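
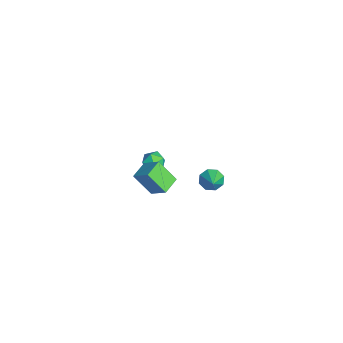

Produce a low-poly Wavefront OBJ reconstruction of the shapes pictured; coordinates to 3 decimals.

v -0.556 1.362 -2.078
v -0.266 0.985 -2.606
v 0.476 1.238 -1.422
v -0.171 1.518 -2.654
v -0.302 1.959 -2.365
v -0.582 2.051 -1.908
v -0.847 1.738 -1.551
v -0.941 1.205 -1.503
v -0.81 0.764 -1.791
v -0.531 0.673 -2.248
v 2.651 -2.755 3.272
v 3.357 -2.132 3.982
v 3.093 -1.926 2.103
v 3.8 -1.302 2.814
v 3.44 -3.438 3.086
v 4.147 -2.814 3.797
v 3.883 -2.608 1.918
v 4.589 -1.985 2.628
v -3.379 -0.773 -2.521
v -2.958 -1.363 -2.65
v -4.202 -1.197 -3.27
v -3.781 -1.787 -3.399
v -4.097 -1.698 -2.74
v -3.588 -1.436 -2.278
v -3.572 -1.124 -3.642
v -3.063 -0.862 -3.18
v -3.077 -1.579 -3.344
v -3.401 -1.934 -2.786
v -3.759 -0.626 -3.134
v -4.083 -0.981 -2.576
f 2 1 4
f 2 4 3
f 4 1 5
f 4 5 3
f 5 1 6
f 5 6 3
f 6 1 7
f 6 7 3
f 7 1 8
f 7 8 3
f 8 1 9
f 8 9 3
f 9 1 10
f 9 10 3
f 10 1 2
f 10 2 3
f 12 14 11
f 15 12 11
f 11 14 13
f 13 15 11
f 12 18 14
f 16 12 15
f 16 18 12
f 14 18 13
f 17 15 13
f 13 18 17
f 17 16 15
f 18 16 17
f 19 30 24
f 19 24 20
f 19 20 26
f 19 26 29
f 19 29 30
f 20 24 28
f 24 30 23
f 30 29 21
f 29 26 25
f 26 20 27
f 22 28 23
f 22 23 21
f 22 21 25
f 22 25 27
f 22 27 28
f 23 28 24
f 21 23 30
f 25 21 29
f 27 25 26
f 28 27 20



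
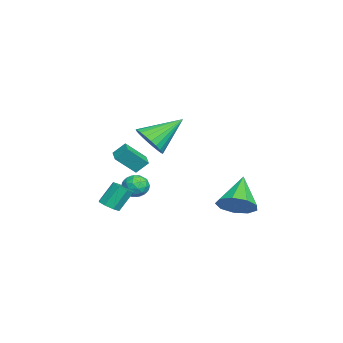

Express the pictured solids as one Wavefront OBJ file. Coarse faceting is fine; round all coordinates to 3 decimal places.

v 1.144 -2.186 0.979
v 1.539 -3.181 2.015
v 1.065 -1.555 1.616
v 1.461 -2.55 2.652
v 1.979 -1.97 0.868
v 2.375 -2.965 1.904
v 1.901 -1.339 1.505
v 2.296 -2.334 2.541
v -3.57 -2.036 -1.922
v -3.146 -2.232 -2.583
v -4.374 -3.048 -2.137
v -3.95 -3.244 -2.798
v -3.621 -3.337 -2.064
v -3.124 -2.712 -1.931
v -4.396 -2.568 -2.789
v -3.899 -1.943 -2.656
v -3.657 -2.561 -3.119
v -3.178 -3.037 -2.671
v -4.342 -2.243 -2.049
v -3.863 -2.719 -1.601
v -3.287 -2.045 -2.234
v -4.233 -3.235 -2.486
v -4.039 -3.289 -2.055
v -3.79 -3.405 -2.444
v -3.275 -2.327 -1.851
v -3.026 -2.443 -2.239
v -3.305 -3.092 -1.934
v -4.494 -2.837 -2.481
v -4.245 -2.953 -2.869
v -3.73 -1.875 -2.276
v -3.481 -1.991 -2.665
v -4.215 -2.188 -2.786
v -3.338 -2.354 -2.937
v -3.811 -2.949 -3.064
v -4.073 -2.551 -3.058
v -3.781 -2.184 -2.98
v -3.057 -2.633 -2.674
v -3.53 -3.228 -2.8
v -3.336 -3.283 -2.369
v -3.044 -2.915 -2.291
v -3.357 -2.827 -2.989
v -3.99 -2.052 -1.92
v -4.463 -2.647 -2.046
v -4.476 -2.365 -2.429
v -4.184 -1.997 -2.351
v -3.709 -2.331 -1.656
v -4.182 -2.926 -1.783
v -3.739 -3.096 -1.74
v -3.447 -2.729 -1.662
v -4.163 -2.453 -1.731
v 2.258 -1.275 3.109
v 2.801 -1.631 3.896
v 1.442 0.315 4.391
v 3.057 -1.371 3.736
v 3.191 -1.097 3.481
v 3.183 -0.849 3.169
v 3.034 -0.667 2.848
v 2.767 -0.577 2.567
v 2.423 -0.593 2.368
v 2.054 -0.714 2.282
v 1.715 -0.919 2.322
v 1.459 -1.179 2.482
v 1.325 -1.454 2.737
v 1.333 -1.701 3.048
v 1.482 -1.884 3.369
v 1.749 -1.973 3.651
v 2.093 -1.957 3.849
v 2.463 -1.837 3.935
v -2.603 -3.917 -3.397
v -2.014 -4.073 -3.119
v -2.408 -3.358 -1.884
v -2.997 -3.203 -2.163
v -1.999 -3.627 -3.373
v -2.394 -2.913 -2.138
v -2.339 -3.351 -3.64
v -2.733 -2.637 -2.406
v -2.833 -3.407 -3.766
v -3.227 -2.693 -2.531
v -3.192 -3.762 -3.676
v -3.586 -3.047 -2.441
v -3.206 -4.207 -3.422
v -3.601 -3.493 -2.187
v -2.867 -4.483 -3.154
v -3.261 -3.769 -1.92
v -2.373 -4.427 -3.029
v -2.767 -3.713 -1.794
v 2.436 3.056 -1.053
v 3.103 3.589 -0.392
v 0.864 3.304 0.333
v 2.772 4.063 -0.852
v 2.283 4.066 -1.406
v 1.866 3.596 -1.795
v 1.716 2.874 -1.837
v 1.902 2.237 -1.512
v 2.338 1.984 -0.972
v 2.82 2.232 -0.47
v 3.122 2.866 -0.241
f 2 4 1
f 5 2 1
f 1 4 3
f 3 5 1
f 2 8 4
f 6 2 5
f 6 8 2
f 4 8 3
f 7 5 3
f 3 8 7
f 7 6 5
f 8 6 7
f 9 46 25
f 46 20 49
f 25 49 14
f 46 49 25
f 9 25 21
f 25 14 26
f 21 26 10
f 25 26 21
f 9 21 30
f 21 10 31
f 30 31 16
f 21 31 30
f 9 30 42
f 30 16 45
f 42 45 19
f 30 45 42
f 9 42 46
f 42 19 50
f 46 50 20
f 42 50 46
f 10 26 37
f 26 14 40
f 37 40 18
f 26 40 37
f 14 49 27
f 49 20 48
f 27 48 13
f 49 48 27
f 20 50 47
f 50 19 43
f 47 43 11
f 50 43 47
f 19 45 44
f 45 16 32
f 44 32 15
f 45 32 44
f 16 31 36
f 31 10 33
f 36 33 17
f 31 33 36
f 12 38 24
f 38 18 39
f 24 39 13
f 38 39 24
f 12 24 22
f 24 13 23
f 22 23 11
f 24 23 22
f 12 22 29
f 22 11 28
f 29 28 15
f 22 28 29
f 12 29 34
f 29 15 35
f 34 35 17
f 29 35 34
f 12 34 38
f 34 17 41
f 38 41 18
f 34 41 38
f 13 39 27
f 39 18 40
f 27 40 14
f 39 40 27
f 11 23 47
f 23 13 48
f 47 48 20
f 23 48 47
f 15 28 44
f 28 11 43
f 44 43 19
f 28 43 44
f 17 35 36
f 35 15 32
f 36 32 16
f 35 32 36
f 18 41 37
f 41 17 33
f 37 33 10
f 41 33 37
f 52 51 54
f 52 54 53
f 54 51 55
f 54 55 53
f 55 51 56
f 55 56 53
f 56 51 57
f 56 57 53
f 57 51 58
f 57 58 53
f 58 51 59
f 58 59 53
f 59 51 60
f 59 60 53
f 60 51 61
f 60 61 53
f 61 51 62
f 61 62 53
f 62 51 63
f 62 63 53
f 63 51 64
f 63 64 53
f 64 51 65
f 64 65 53
f 65 51 66
f 65 66 53
f 66 51 67
f 66 67 53
f 67 51 68
f 67 68 53
f 68 51 52
f 68 52 53
f 70 69 73
f 70 73 71
f 71 73 74
f 71 74 72
f 73 69 75
f 73 75 74
f 74 75 76
f 74 76 72
f 75 69 77
f 75 77 76
f 76 77 78
f 76 78 72
f 77 69 79
f 77 79 78
f 78 79 80
f 78 80 72
f 79 69 81
f 79 81 80
f 80 81 82
f 80 82 72
f 81 69 83
f 81 83 82
f 82 83 84
f 82 84 72
f 83 69 85
f 83 85 84
f 84 85 86
f 84 86 72
f 85 69 70
f 85 70 86
f 86 70 71
f 86 71 72
f 88 87 90
f 88 90 89
f 90 87 91
f 90 91 89
f 91 87 92
f 91 92 89
f 92 87 93
f 92 93 89
f 93 87 94
f 93 94 89
f 94 87 95
f 94 95 89
f 95 87 96
f 95 96 89
f 96 87 97
f 96 97 89
f 97 87 88
f 97 88 89



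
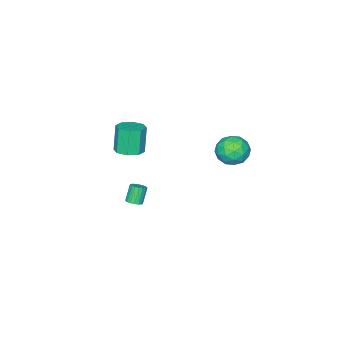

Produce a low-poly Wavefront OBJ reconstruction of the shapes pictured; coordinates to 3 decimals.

v -3.513 3.726 3.941
v -2.765 4.479 3.915
v -2.915 3.081 2.465
v -2.167 3.834 2.439
v -2.124 3.068 3.173
v -2.493 3.467 4.085
v -3.187 4.093 2.295
v -3.556 4.492 3.207
v -2.563 4.706 2.897
v -1.906 4.073 3.44
v -3.774 3.487 2.94
v -3.117 2.854 3.483
v -3.191 4.159 4.058
v -2.489 3.401 2.322
v -2.463 2.951 2.754
v -2.023 3.393 2.738
v -3.031 3.564 4.158
v -2.592 4.007 4.142
v -2.215 3.178 3.706
v -3.088 3.553 2.238
v -2.649 3.996 2.222
v -3.657 4.167 3.642
v -3.217 4.609 3.626
v -3.465 4.382 2.674
v -2.633 4.735 3.444
v -2.282 4.356 2.576
v -2.881 4.508 2.492
v -3.099 4.743 3.028
v -2.247 4.363 3.763
v -1.896 3.984 2.895
v -1.87 3.534 3.327
v -2.087 3.768 3.863
v -2.129 4.497 3.165
v -3.784 3.576 3.485
v -3.433 3.197 2.617
v -3.593 3.792 2.517
v -3.81 4.026 3.053
v -3.398 3.204 3.804
v -3.047 2.825 2.936
v -2.581 2.817 3.352
v -2.799 3.052 3.888
v -3.551 3.063 3.215
v -2.5 -3.74 -0.494
v -1.622 -3.913 -0.28
v -2.102 -4.172 1.487
v -2.98 -4 1.274
v -1.783 -3.23 -0.224
v -2.264 -3.489 1.543
v -2.365 -2.846 -0.326
v -2.845 -3.106 1.442
v -3.025 -2.986 -0.526
v -3.506 -3.245 1.242
v -3.378 -3.568 -0.707
v -3.858 -3.827 1.06
v -3.216 -4.251 -0.763
v -3.697 -4.51 1.004
v -2.635 -4.634 -0.662
v -3.115 -4.894 1.106
v -1.974 -4.495 -0.462
v -2.455 -4.754 1.306
v -1.56 -2.543 -4.001
v -1.113 -2.42 -3.744
v -1.673 -2.554 -2.703
v -2.12 -2.677 -2.959
v -1.216 -2.21 -3.773
v -1.776 -2.344 -2.732
v -1.388 -2.066 -3.847
v -1.948 -2.2 -2.805
v -1.593 -2.016 -3.951
v -2.153 -2.15 -2.91
v -1.792 -2.071 -4.065
v -2.353 -2.205 -3.024
v -1.945 -2.219 -4.166
v -2.506 -2.353 -3.125
v -2.022 -2.431 -4.235
v -2.582 -2.566 -3.194
v -2.007 -2.666 -4.257
v -2.567 -2.8 -3.216
v -1.904 -2.876 -4.228
v -2.464 -3.01 -3.187
v -1.732 -3.02 -4.155
v -2.292 -3.154 -3.113
v -1.527 -3.07 -4.05
v -2.087 -3.204 -3.009
v -1.327 -3.015 -3.936
v -1.888 -3.149 -2.895
v -1.174 -2.867 -3.835
v -1.735 -3.001 -2.794
v -1.098 -2.654 -3.766
v -1.658 -2.789 -2.725
f 1 38 17
f 38 12 41
f 17 41 6
f 38 41 17
f 1 17 13
f 17 6 18
f 13 18 2
f 17 18 13
f 1 13 22
f 13 2 23
f 22 23 8
f 13 23 22
f 1 22 34
f 22 8 37
f 34 37 11
f 22 37 34
f 1 34 38
f 34 11 42
f 38 42 12
f 34 42 38
f 2 18 29
f 18 6 32
f 29 32 10
f 18 32 29
f 6 41 19
f 41 12 40
f 19 40 5
f 41 40 19
f 12 42 39
f 42 11 35
f 39 35 3
f 42 35 39
f 11 37 36
f 37 8 24
f 36 24 7
f 37 24 36
f 8 23 28
f 23 2 25
f 28 25 9
f 23 25 28
f 4 30 16
f 30 10 31
f 16 31 5
f 30 31 16
f 4 16 14
f 16 5 15
f 14 15 3
f 16 15 14
f 4 14 21
f 14 3 20
f 21 20 7
f 14 20 21
f 4 21 26
f 21 7 27
f 26 27 9
f 21 27 26
f 4 26 30
f 26 9 33
f 30 33 10
f 26 33 30
f 5 31 19
f 31 10 32
f 19 32 6
f 31 32 19
f 3 15 39
f 15 5 40
f 39 40 12
f 15 40 39
f 7 20 36
f 20 3 35
f 36 35 11
f 20 35 36
f 9 27 28
f 27 7 24
f 28 24 8
f 27 24 28
f 10 33 29
f 33 9 25
f 29 25 2
f 33 25 29
f 44 43 47
f 44 47 45
f 45 47 48
f 45 48 46
f 47 43 49
f 47 49 48
f 48 49 50
f 48 50 46
f 49 43 51
f 49 51 50
f 50 51 52
f 50 52 46
f 51 43 53
f 51 53 52
f 52 53 54
f 52 54 46
f 53 43 55
f 53 55 54
f 54 55 56
f 54 56 46
f 55 43 57
f 55 57 56
f 56 57 58
f 56 58 46
f 57 43 59
f 57 59 58
f 58 59 60
f 58 60 46
f 59 43 44
f 59 44 60
f 60 44 45
f 60 45 46
f 62 61 65
f 62 65 63
f 63 65 66
f 63 66 64
f 65 61 67
f 65 67 66
f 66 67 68
f 66 68 64
f 67 61 69
f 67 69 68
f 68 69 70
f 68 70 64
f 69 61 71
f 69 71 70
f 70 71 72
f 70 72 64
f 71 61 73
f 71 73 72
f 72 73 74
f 72 74 64
f 73 61 75
f 73 75 74
f 74 75 76
f 74 76 64
f 75 61 77
f 75 77 76
f 76 77 78
f 76 78 64
f 77 61 79
f 77 79 78
f 78 79 80
f 78 80 64
f 79 61 81
f 79 81 80
f 80 81 82
f 80 82 64
f 81 61 83
f 81 83 82
f 82 83 84
f 82 84 64
f 83 61 85
f 83 85 84
f 84 85 86
f 84 86 64
f 85 61 87
f 85 87 86
f 86 87 88
f 86 88 64
f 87 61 89
f 87 89 88
f 88 89 90
f 88 90 64
f 89 61 62
f 89 62 90
f 90 62 63
f 90 63 64



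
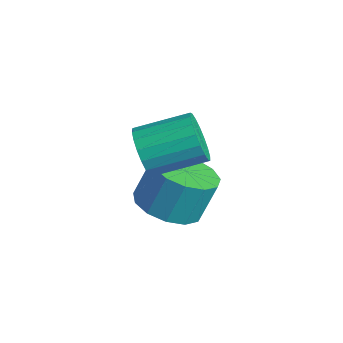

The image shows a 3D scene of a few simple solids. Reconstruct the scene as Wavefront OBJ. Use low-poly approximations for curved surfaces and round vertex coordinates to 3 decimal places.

v 2.302 -1.952 0.153
v 2.793 -1.907 -0.503
v 3.349 -0.464 0.012
v 2.858 -0.508 0.667
v 2.486 -1.747 -0.62
v 3.043 -0.304 -0.105
v 2.143 -1.628 -0.584
v 2.7 -0.185 -0.069
v 1.832 -1.572 -0.402
v 2.388 -0.129 0.112
v 1.613 -1.592 -0.11
v 2.17 -0.149 0.404
v 1.531 -1.683 0.233
v 2.088 -0.24 0.748
v 1.602 -1.827 0.561
v 2.158 -0.384 1.076
v 1.811 -1.996 0.808
v 2.367 -0.553 1.323
v 2.117 -2.156 0.925
v 2.674 -0.713 1.44
v 2.46 -2.275 0.889
v 3.017 -0.832 1.404
v 2.772 -2.331 0.708
v 3.328 -0.888 1.222
v 2.99 -2.311 0.416
v 3.547 -0.868 0.93
v 3.072 -2.22 0.072
v 3.629 -0.777 0.587
v 3.002 -2.076 -0.256
v 3.558 -0.633 0.259
v 2 -1.063 -2.691
v 2.878 -1.549 -2.506
v 2.918 -0.982 -1.205
v 2.04 -0.497 -1.389
v 3.019 -1.039 -2.732
v 3.059 -0.473 -1.431
v 2.837 -0.538 -2.945
v 2.876 0.029 -1.643
v 2.389 -0.203 -3.077
v 2.428 0.364 -1.775
v 1.817 -0.141 -3.087
v 1.857 0.425 -1.785
v 1.304 -0.372 -2.97
v 1.343 0.194 -1.669
v 1.012 -0.823 -2.765
v 1.051 -0.256 -1.464
v 1.034 -1.35 -2.537
v 1.073 -0.783 -1.235
v 1.362 -1.786 -2.357
v 1.402 -1.219 -1.056
v 1.893 -1.992 -2.283
v 1.933 -1.426 -0.982
v 2.459 -1.904 -2.339
v 2.498 -1.337 -1.037
f 2 1 5
f 2 5 3
f 3 5 6
f 3 6 4
f 5 1 7
f 5 7 6
f 6 7 8
f 6 8 4
f 7 1 9
f 7 9 8
f 8 9 10
f 8 10 4
f 9 1 11
f 9 11 10
f 10 11 12
f 10 12 4
f 11 1 13
f 11 13 12
f 12 13 14
f 12 14 4
f 13 1 15
f 13 15 14
f 14 15 16
f 14 16 4
f 15 1 17
f 15 17 16
f 16 17 18
f 16 18 4
f 17 1 19
f 17 19 18
f 18 19 20
f 18 20 4
f 19 1 21
f 19 21 20
f 20 21 22
f 20 22 4
f 21 1 23
f 21 23 22
f 22 23 24
f 22 24 4
f 23 1 25
f 23 25 24
f 24 25 26
f 24 26 4
f 25 1 27
f 25 27 26
f 26 27 28
f 26 28 4
f 27 1 29
f 27 29 28
f 28 29 30
f 28 30 4
f 29 1 2
f 29 2 30
f 30 2 3
f 30 3 4
f 32 31 35
f 32 35 33
f 33 35 36
f 33 36 34
f 35 31 37
f 35 37 36
f 36 37 38
f 36 38 34
f 37 31 39
f 37 39 38
f 38 39 40
f 38 40 34
f 39 31 41
f 39 41 40
f 40 41 42
f 40 42 34
f 41 31 43
f 41 43 42
f 42 43 44
f 42 44 34
f 43 31 45
f 43 45 44
f 44 45 46
f 44 46 34
f 45 31 47
f 45 47 46
f 46 47 48
f 46 48 34
f 47 31 49
f 47 49 48
f 48 49 50
f 48 50 34
f 49 31 51
f 49 51 50
f 50 51 52
f 50 52 34
f 51 31 53
f 51 53 52
f 52 53 54
f 52 54 34
f 53 31 32
f 53 32 54
f 54 32 33
f 54 33 34



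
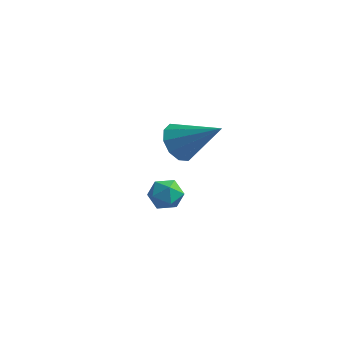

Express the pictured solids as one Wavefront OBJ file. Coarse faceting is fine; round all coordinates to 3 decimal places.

v 1.73 -0.114 1.207
v 2.383 -0.013 0.964
v 1.977 -1.207 1.416
v 2.63 -1.106 1.173
v 2.43 -0.808 1.779
v 2.278 -0.133 1.65
v 2.082 -1.087 0.73
v 1.93 -0.412 0.601
v 2.601 -0.615 0.669
v 2.816 -0.442 1.317
v 1.544 -0.778 1.063
v 1.759 -0.605 1.711
v 0.408 3.906 0.454
v 0.933 3.627 -0.235
v 2.092 4.034 1.686
v 0.904 4.188 -0.254
v 0.686 4.642 -0.003
v 0.361 4.814 0.423
v 0.055 4.639 0.861
v -0.117 4.184 1.144
v -0.088 3.623 1.163
v 0.13 3.17 0.912
v 0.455 2.997 0.486
v 0.761 3.172 0.048
f 1 12 6
f 1 6 2
f 1 2 8
f 1 8 11
f 1 11 12
f 2 6 10
f 6 12 5
f 12 11 3
f 11 8 7
f 8 2 9
f 4 10 5
f 4 5 3
f 4 3 7
f 4 7 9
f 4 9 10
f 5 10 6
f 3 5 12
f 7 3 11
f 9 7 8
f 10 9 2
f 14 13 16
f 14 16 15
f 16 13 17
f 16 17 15
f 17 13 18
f 17 18 15
f 18 13 19
f 18 19 15
f 19 13 20
f 19 20 15
f 20 13 21
f 20 21 15
f 21 13 22
f 21 22 15
f 22 13 23
f 22 23 15
f 23 13 24
f 23 24 15
f 24 13 14
f 24 14 15



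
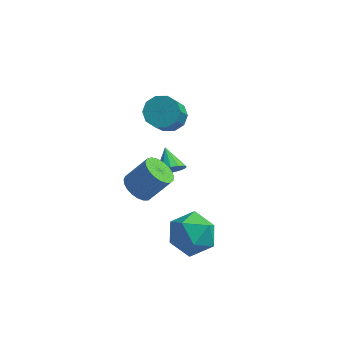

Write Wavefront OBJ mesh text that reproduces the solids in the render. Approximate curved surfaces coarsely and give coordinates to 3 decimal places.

v -1.914 2.468 -1.901
v -1.613 2.924 -2.4
v -2.406 3.472 -1.279
v -1.961 2.84 -2.539
v -2.295 2.657 -2.507
v -2.528 2.422 -2.312
v -2.596 2.2 -2.008
v -2.481 2.05 -1.675
v -2.215 2.011 -1.402
v -1.868 2.095 -1.263
v -1.533 2.279 -1.296
v -1.301 2.513 -1.49
v -1.233 2.735 -1.795
v -1.347 2.885 -2.128
v -2.83 -0.636 -0.07
v -2.25 -1.122 -0.387
v -1.31 -0.769 0.793
v -1.89 -0.284 1.11
v -2.179 -0.822 -0.533
v -1.239 -0.469 0.647
v -2.221 -0.49 -0.599
v -1.281 -0.137 0.581
v -2.368 -0.183 -0.574
v -1.427 0.169 0.607
v -2.595 0.045 -0.461
v -1.654 0.397 0.719
v -2.862 0.156 -0.281
v -1.922 0.508 0.9
v -3.124 0.129 -0.064
v -2.184 0.482 1.116
v -3.336 -0.03 0.151
v -2.395 0.323 1.332
v -3.459 -0.293 0.328
v -2.519 0.059 1.509
v -3.474 -0.616 0.437
v -2.534 -0.264 1.617
v -3.378 -0.943 0.457
v -2.437 -0.59 1.638
v -3.187 -1.216 0.387
v -2.246 -0.864 1.567
v -2.934 -1.389 0.237
v -1.994 -1.037 1.418
v -2.663 -1.432 0.034
v -1.723 -1.08 1.215
v -2.422 -1.338 -0.187
v -1.481 -0.985 0.994
v -2.023 2.521 2.326
v -1.644 1.912 1.852
v -1.717 0.551 3.54
v -2.097 1.159 4.014
v -1.263 2.192 2.094
v -1.336 0.831 3.783
v -1.173 2.598 2.425
v -1.246 1.237 4.114
v -1.407 2.974 2.718
v -1.481 1.613 4.407
v -1.877 3.177 2.861
v -1.951 1.816 4.55
v -2.403 3.129 2.8
v -2.476 1.768 4.488
v -2.784 2.849 2.557
v -2.857 1.488 4.246
v -2.874 2.443 2.226
v -2.947 1.082 3.915
v -2.639 2.067 1.933
v -2.713 0.706 3.622
v -2.169 1.864 1.79
v -2.243 0.503 3.479
v -0.204 -0.809 -1.152
v 0.711 -0.899 -1.968
v -1.011 -2.481 -1.872
v -0.096 -2.571 -2.688
v 0.129 -2.742 -1.491
v 0.628 -1.709 -1.046
v -0.928 -1.671 -2.794
v -0.429 -0.638 -2.349
v 0.264 -1.432 -2.983
v 0.917 -2.094 -2.178
v -1.217 -1.286 -1.662
v -0.564 -1.948 -0.857
f 2 1 4
f 2 4 3
f 4 1 5
f 4 5 3
f 5 1 6
f 5 6 3
f 6 1 7
f 6 7 3
f 7 1 8
f 7 8 3
f 8 1 9
f 8 9 3
f 9 1 10
f 9 10 3
f 10 1 11
f 10 11 3
f 11 1 12
f 11 12 3
f 12 1 13
f 12 13 3
f 13 1 14
f 13 14 3
f 14 1 2
f 14 2 3
f 16 15 19
f 16 19 17
f 17 19 20
f 17 20 18
f 19 15 21
f 19 21 20
f 20 21 22
f 20 22 18
f 21 15 23
f 21 23 22
f 22 23 24
f 22 24 18
f 23 15 25
f 23 25 24
f 24 25 26
f 24 26 18
f 25 15 27
f 25 27 26
f 26 27 28
f 26 28 18
f 27 15 29
f 27 29 28
f 28 29 30
f 28 30 18
f 29 15 31
f 29 31 30
f 30 31 32
f 30 32 18
f 31 15 33
f 31 33 32
f 32 33 34
f 32 34 18
f 33 15 35
f 33 35 34
f 34 35 36
f 34 36 18
f 35 15 37
f 35 37 36
f 36 37 38
f 36 38 18
f 37 15 39
f 37 39 38
f 38 39 40
f 38 40 18
f 39 15 41
f 39 41 40
f 40 41 42
f 40 42 18
f 41 15 43
f 41 43 42
f 42 43 44
f 42 44 18
f 43 15 45
f 43 45 44
f 44 45 46
f 44 46 18
f 45 15 16
f 45 16 46
f 46 16 17
f 46 17 18
f 48 47 51
f 48 51 49
f 49 51 52
f 49 52 50
f 51 47 53
f 51 53 52
f 52 53 54
f 52 54 50
f 53 47 55
f 53 55 54
f 54 55 56
f 54 56 50
f 55 47 57
f 55 57 56
f 56 57 58
f 56 58 50
f 57 47 59
f 57 59 58
f 58 59 60
f 58 60 50
f 59 47 61
f 59 61 60
f 60 61 62
f 60 62 50
f 61 47 63
f 61 63 62
f 62 63 64
f 62 64 50
f 63 47 65
f 63 65 64
f 64 65 66
f 64 66 50
f 65 47 67
f 65 67 66
f 66 67 68
f 66 68 50
f 67 47 48
f 67 48 68
f 68 48 49
f 68 49 50
f 69 80 74
f 69 74 70
f 69 70 76
f 69 76 79
f 69 79 80
f 70 74 78
f 74 80 73
f 80 79 71
f 79 76 75
f 76 70 77
f 72 78 73
f 72 73 71
f 72 71 75
f 72 75 77
f 72 77 78
f 73 78 74
f 71 73 80
f 75 71 79
f 77 75 76
f 78 77 70



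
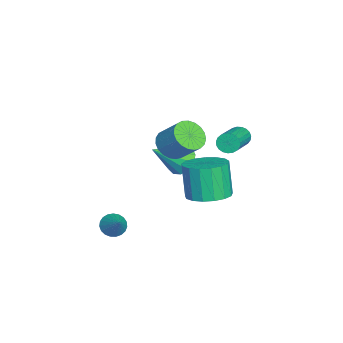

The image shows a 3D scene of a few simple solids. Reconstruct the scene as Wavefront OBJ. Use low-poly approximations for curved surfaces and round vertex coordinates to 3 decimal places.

v 1.569 1.896 -0.286
v 2.532 2.211 0.059
v 1.974 1.999 1.81
v 1.011 1.684 1.466
v 2.265 2.646 0.027
v 1.707 2.435 1.778
v 1.838 2.91 -0.077
v 1.28 2.699 1.674
v 1.35 2.942 -0.229
v 0.792 2.73 1.522
v 0.912 2.733 -0.394
v 0.354 2.522 1.358
v 0.624 2.333 -0.534
v 0.067 2.122 1.218
v 0.553 1.833 -0.617
v -0.004 1.622 1.135
v 0.715 1.347 -0.624
v 0.157 1.136 1.127
v 1.072 0.987 -0.554
v 0.514 0.775 1.198
v 1.543 0.835 -0.422
v 0.985 0.623 1.329
v 2.02 0.926 -0.259
v 1.462 0.714 1.492
v 2.393 1.239 -0.102
v 1.836 1.027 1.649
v 2.578 1.703 0.013
v 2.02 1.491 1.764
v -0.146 3.115 2.536
v 0.09 3.344 2.095
v 1.942 2.953 2.882
v 1.706 2.725 3.324
v 0.068 3.523 2.236
v 1.92 3.133 3.023
v 0.009 3.632 2.428
v 1.861 3.241 3.215
v -0.077 3.651 2.639
v 1.775 3.261 3.426
v -0.174 3.578 2.832
v 1.678 3.187 3.62
v -0.267 3.424 2.975
v 1.585 3.034 3.762
v -0.339 3.218 3.041
v 1.513 2.827 3.828
v -0.377 2.993 3.02
v 1.475 2.603 3.808
v -0.376 2.79 2.916
v 1.476 2.4 3.703
v -0.335 2.643 2.746
v 1.518 2.252 3.533
v -0.261 2.577 2.539
v 1.591 2.187 3.327
v -0.167 2.605 2.332
v 1.685 2.214 3.12
v -0.07 2.721 2.161
v 1.782 2.33 2.948
v 0.015 2.905 2.054
v 1.867 2.514 2.842
v 0.071 3.125 2.031
v 1.923 2.735 2.818
v 1.05 -2.48 -3.024
v 1.517 -2.565 -3.469
v 2.01 -2.06 -2.096
v 1.445 -2.308 -3.511
v 1.305 -2.08 -3.469
v 1.12 -1.922 -3.35
v 0.924 -1.861 -3.175
v 0.749 -1.906 -2.973
v 0.627 -2.051 -2.781
v 0.577 -2.27 -2.63
v 0.61 -2.525 -2.548
v 0.718 -2.773 -2.548
v 0.884 -2.97 -2.63
v 1.078 -3.082 -2.781
v 1.268 -3.091 -2.973
v 1.42 -2.993 -3.174
v 1.508 -2.807 -3.35
v 0.775 0.157 2.452
v 1.551 -0.147 2.283
v 2.12 0.719 3.339
v 1.345 1.023 3.508
v 1.532 0.131 2.065
v 2.102 0.996 3.122
v 1.382 0.413 1.915
v 1.952 1.279 2.971
v 1.127 0.651 1.857
v 1.697 1.517 2.913
v 0.812 0.804 1.902
v 1.382 1.67 2.958
v 0.49 0.845 2.042
v 1.06 1.711 3.098
v 0.217 0.767 2.253
v 0.787 1.633 3.309
v 0.041 0.583 2.498
v 0.611 1.449 3.555
v -0.008 0.326 2.736
v 0.562 1.192 3.792
v 0.078 0.04 2.924
v 0.648 0.906 3.98
v 0.285 -0.226 3.031
v 0.855 0.639 4.087
v 0.576 -0.426 3.037
v 1.146 0.44 4.094
v 0.902 -0.525 2.943
v 1.472 0.341 3.999
v 1.206 -0.506 2.763
v 1.776 0.36 3.819
v 1.435 -0.373 2.53
v 2.005 0.493 3.586
v -2.128 0.355 -0.616
v -1.665 0.021 -1.272
v -1.212 -0.915 0.676
v -1.402 0.394 -1.093
v -1.369 0.754 -0.762
v -1.578 0.987 -0.385
v -1.961 1.02 -0.081
v -2.398 0.841 0.053
v -2.748 0.508 -0.025
v -2.902 0.126 -0.291
v -2.811 -0.183 -0.66
v -2.502 -0.322 -1.015
v -2.075 -0.246 -1.243
f 2 1 5
f 2 5 3
f 3 5 6
f 3 6 4
f 5 1 7
f 5 7 6
f 6 7 8
f 6 8 4
f 7 1 9
f 7 9 8
f 8 9 10
f 8 10 4
f 9 1 11
f 9 11 10
f 10 11 12
f 10 12 4
f 11 1 13
f 11 13 12
f 12 13 14
f 12 14 4
f 13 1 15
f 13 15 14
f 14 15 16
f 14 16 4
f 15 1 17
f 15 17 16
f 16 17 18
f 16 18 4
f 17 1 19
f 17 19 18
f 18 19 20
f 18 20 4
f 19 1 21
f 19 21 20
f 20 21 22
f 20 22 4
f 21 1 23
f 21 23 22
f 22 23 24
f 22 24 4
f 23 1 25
f 23 25 24
f 24 25 26
f 24 26 4
f 25 1 27
f 25 27 26
f 26 27 28
f 26 28 4
f 27 1 2
f 27 2 28
f 28 2 3
f 28 3 4
f 30 29 33
f 30 33 31
f 31 33 34
f 31 34 32
f 33 29 35
f 33 35 34
f 34 35 36
f 34 36 32
f 35 29 37
f 35 37 36
f 36 37 38
f 36 38 32
f 37 29 39
f 37 39 38
f 38 39 40
f 38 40 32
f 39 29 41
f 39 41 40
f 40 41 42
f 40 42 32
f 41 29 43
f 41 43 42
f 42 43 44
f 42 44 32
f 43 29 45
f 43 45 44
f 44 45 46
f 44 46 32
f 45 29 47
f 45 47 46
f 46 47 48
f 46 48 32
f 47 29 49
f 47 49 48
f 48 49 50
f 48 50 32
f 49 29 51
f 49 51 50
f 50 51 52
f 50 52 32
f 51 29 53
f 51 53 52
f 52 53 54
f 52 54 32
f 53 29 55
f 53 55 54
f 54 55 56
f 54 56 32
f 55 29 57
f 55 57 56
f 56 57 58
f 56 58 32
f 57 29 59
f 57 59 58
f 58 59 60
f 58 60 32
f 59 29 30
f 59 30 60
f 60 30 31
f 60 31 32
f 62 61 64
f 62 64 63
f 64 61 65
f 64 65 63
f 65 61 66
f 65 66 63
f 66 61 67
f 66 67 63
f 67 61 68
f 67 68 63
f 68 61 69
f 68 69 63
f 69 61 70
f 69 70 63
f 70 61 71
f 70 71 63
f 71 61 72
f 71 72 63
f 72 61 73
f 72 73 63
f 73 61 74
f 73 74 63
f 74 61 75
f 74 75 63
f 75 61 76
f 75 76 63
f 76 61 77
f 76 77 63
f 77 61 62
f 77 62 63
f 79 78 82
f 79 82 80
f 80 82 83
f 80 83 81
f 82 78 84
f 82 84 83
f 83 84 85
f 83 85 81
f 84 78 86
f 84 86 85
f 85 86 87
f 85 87 81
f 86 78 88
f 86 88 87
f 87 88 89
f 87 89 81
f 88 78 90
f 88 90 89
f 89 90 91
f 89 91 81
f 90 78 92
f 90 92 91
f 91 92 93
f 91 93 81
f 92 78 94
f 92 94 93
f 93 94 95
f 93 95 81
f 94 78 96
f 94 96 95
f 95 96 97
f 95 97 81
f 96 78 98
f 96 98 97
f 97 98 99
f 97 99 81
f 98 78 100
f 98 100 99
f 99 100 101
f 99 101 81
f 100 78 102
f 100 102 101
f 101 102 103
f 101 103 81
f 102 78 104
f 102 104 103
f 103 104 105
f 103 105 81
f 104 78 106
f 104 106 105
f 105 106 107
f 105 107 81
f 106 78 108
f 106 108 107
f 107 108 109
f 107 109 81
f 108 78 79
f 108 79 109
f 109 79 80
f 109 80 81
f 111 110 113
f 111 113 112
f 113 110 114
f 113 114 112
f 114 110 115
f 114 115 112
f 115 110 116
f 115 116 112
f 116 110 117
f 116 117 112
f 117 110 118
f 117 118 112
f 118 110 119
f 118 119 112
f 119 110 120
f 119 120 112
f 120 110 121
f 120 121 112
f 121 110 122
f 121 122 112
f 122 110 111
f 122 111 112



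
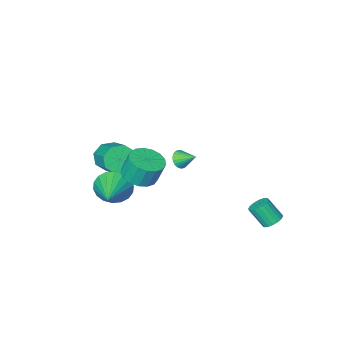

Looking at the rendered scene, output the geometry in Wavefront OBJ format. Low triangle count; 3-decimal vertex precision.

v -3.758 3.067 -2.551
v -3.312 3.437 -2.528
v -2.856 2.823 -1.526
v -3.302 2.453 -1.549
v -3.475 3.545 -2.387
v -3.018 2.932 -1.385
v -3.686 3.572 -2.274
v -3.23 2.958 -1.273
v -3.911 3.51 -2.21
v -3.454 2.897 -1.208
v -4.108 3.372 -2.204
v -3.652 2.759 -1.202
v -4.246 3.182 -2.258
v -3.789 2.568 -1.257
v -4.299 2.971 -2.363
v -3.842 2.358 -1.362
v -4.258 2.777 -2.5
v -3.802 2.164 -1.499
v -4.131 2.633 -2.646
v -3.675 2.02 -1.645
v -3.94 2.564 -2.776
v -3.483 1.951 -1.774
v -3.717 2.582 -2.866
v -3.261 1.968 -1.865
v -3.501 2.684 -2.902
v -3.045 2.07 -1.901
v -3.33 2.852 -2.878
v -2.874 2.238 -1.876
v -3.233 3.057 -2.796
v -2.776 2.443 -1.795
v -3.226 3.264 -2.672
v -2.77 2.65 -1.671
v 2.882 1.863 2.645
v 3.682 1.548 2.909
v 3.419 1.862 4.08
v 2.618 2.177 3.815
v 3.76 1.962 2.816
v 3.497 2.275 3.986
v 3.636 2.352 2.683
v 3.373 2.666 3.854
v 3.34 2.631 2.542
v 3.077 2.945 3.713
v 2.938 2.734 2.424
v 2.675 3.047 3.595
v 2.524 2.638 2.357
v 2.261 2.951 3.528
v 2.191 2.364 2.356
v 1.928 2.677 3.526
v 2.017 1.975 2.421
v 1.754 2.288 3.591
v 2.041 1.561 2.537
v 1.778 1.874 3.707
v 2.257 1.216 2.678
v 1.994 1.529 3.848
v 2.616 1.02 2.811
v 2.353 1.333 3.982
v 3.037 1.016 2.906
v 2.773 1.33 4.077
v 3.421 1.207 2.942
v 3.158 1.52 4.112
v 1.553 -3.53 -0.122
v 2.306 -3.845 0.179
v 2.599 -2.246 1.123
v 1.847 -1.93 0.822
v 2.379 -3.519 -0.397
v 2.672 -1.919 0.547
v 1.968 -3.198 -0.812
v 2.261 -1.599 0.133
v 1.314 -3.072 -0.822
v 1.607 -1.473 0.122
v 0.801 -3.214 -0.423
v 1.094 -1.615 0.521
v 0.728 -3.541 0.153
v 1.021 -1.941 1.097
v 1.139 -3.861 0.567
v 1.432 -2.262 1.512
v 1.793 -3.987 0.578
v 2.086 -2.388 1.522
v -2.117 -2.973 -1.359
v -1.799 -3.117 -0.909
v -2.543 -2.167 -0.801
v -1.664 -2.974 -1.013
v -1.599 -2.831 -1.17
v -1.612 -2.709 -1.356
v -1.702 -2.628 -1.542
v -1.856 -2.599 -1.701
v -2.049 -2.627 -1.807
v -2.252 -2.708 -1.845
v -2.435 -2.83 -1.81
v -2.57 -2.973 -1.705
v -2.635 -3.116 -1.549
v -2.622 -3.238 -1.363
v -2.532 -3.319 -1.176
v -2.378 -3.348 -1.018
v -2.185 -3.32 -0.912
v -1.981 -3.239 -0.873
v 2.575 -1.294 -0.523
v 3.106 -1.355 -1.356
v 3.745 0.334 0.103
v 2.782 -1.079 -1.467
v 2.416 -0.845 -1.391
v 2.082 -0.7 -1.143
v 1.845 -0.673 -0.773
v 1.753 -0.769 -0.352
v 1.824 -0.968 0.034
v 2.044 -1.232 0.31
v 2.368 -1.509 0.421
v 2.734 -1.742 0.345
v 3.068 -1.887 0.097
v 3.305 -1.914 -0.274
v 3.397 -1.819 -0.694
v 3.326 -1.619 -1.08
f 2 1 5
f 2 5 3
f 3 5 6
f 3 6 4
f 5 1 7
f 5 7 6
f 6 7 8
f 6 8 4
f 7 1 9
f 7 9 8
f 8 9 10
f 8 10 4
f 9 1 11
f 9 11 10
f 10 11 12
f 10 12 4
f 11 1 13
f 11 13 12
f 12 13 14
f 12 14 4
f 13 1 15
f 13 15 14
f 14 15 16
f 14 16 4
f 15 1 17
f 15 17 16
f 16 17 18
f 16 18 4
f 17 1 19
f 17 19 18
f 18 19 20
f 18 20 4
f 19 1 21
f 19 21 20
f 20 21 22
f 20 22 4
f 21 1 23
f 21 23 22
f 22 23 24
f 22 24 4
f 23 1 25
f 23 25 24
f 24 25 26
f 24 26 4
f 25 1 27
f 25 27 26
f 26 27 28
f 26 28 4
f 27 1 29
f 27 29 28
f 28 29 30
f 28 30 4
f 29 1 31
f 29 31 30
f 30 31 32
f 30 32 4
f 31 1 2
f 31 2 32
f 32 2 3
f 32 3 4
f 34 33 37
f 34 37 35
f 35 37 38
f 35 38 36
f 37 33 39
f 37 39 38
f 38 39 40
f 38 40 36
f 39 33 41
f 39 41 40
f 40 41 42
f 40 42 36
f 41 33 43
f 41 43 42
f 42 43 44
f 42 44 36
f 43 33 45
f 43 45 44
f 44 45 46
f 44 46 36
f 45 33 47
f 45 47 46
f 46 47 48
f 46 48 36
f 47 33 49
f 47 49 48
f 48 49 50
f 48 50 36
f 49 33 51
f 49 51 50
f 50 51 52
f 50 52 36
f 51 33 53
f 51 53 52
f 52 53 54
f 52 54 36
f 53 33 55
f 53 55 54
f 54 55 56
f 54 56 36
f 55 33 57
f 55 57 56
f 56 57 58
f 56 58 36
f 57 33 59
f 57 59 58
f 58 59 60
f 58 60 36
f 59 33 34
f 59 34 60
f 60 34 35
f 60 35 36
f 62 61 65
f 62 65 63
f 63 65 66
f 63 66 64
f 65 61 67
f 65 67 66
f 66 67 68
f 66 68 64
f 67 61 69
f 67 69 68
f 68 69 70
f 68 70 64
f 69 61 71
f 69 71 70
f 70 71 72
f 70 72 64
f 71 61 73
f 71 73 72
f 72 73 74
f 72 74 64
f 73 61 75
f 73 75 74
f 74 75 76
f 74 76 64
f 75 61 77
f 75 77 76
f 76 77 78
f 76 78 64
f 77 61 62
f 77 62 78
f 78 62 63
f 78 63 64
f 80 79 82
f 80 82 81
f 82 79 83
f 82 83 81
f 83 79 84
f 83 84 81
f 84 79 85
f 84 85 81
f 85 79 86
f 85 86 81
f 86 79 87
f 86 87 81
f 87 79 88
f 87 88 81
f 88 79 89
f 88 89 81
f 89 79 90
f 89 90 81
f 90 79 91
f 90 91 81
f 91 79 92
f 91 92 81
f 92 79 93
f 92 93 81
f 93 79 94
f 93 94 81
f 94 79 95
f 94 95 81
f 95 79 96
f 95 96 81
f 96 79 80
f 96 80 81
f 98 97 100
f 98 100 99
f 100 97 101
f 100 101 99
f 101 97 102
f 101 102 99
f 102 97 103
f 102 103 99
f 103 97 104
f 103 104 99
f 104 97 105
f 104 105 99
f 105 97 106
f 105 106 99
f 106 97 107
f 106 107 99
f 107 97 108
f 107 108 99
f 108 97 109
f 108 109 99
f 109 97 110
f 109 110 99
f 110 97 111
f 110 111 99
f 111 97 112
f 111 112 99
f 112 97 98
f 112 98 99



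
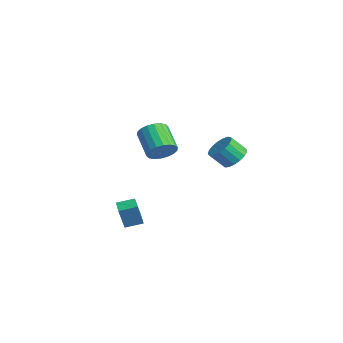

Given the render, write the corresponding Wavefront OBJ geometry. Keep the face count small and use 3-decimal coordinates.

v 1.088 4.206 -0.44
v 1.789 4.402 -0.021
v 1.472 3.65 0.86
v 0.772 3.454 0.44
v 1.52 4.67 0.111
v 1.203 3.918 0.992
v 1.152 4.831 0.117
v 0.835 4.08 0.997
v 0.769 4.85 -0.005
v 0.452 4.098 0.875
v 0.46 4.72 -0.227
v 0.143 3.969 0.653
v 0.294 4.473 -0.497
v -0.023 3.722 0.383
v 0.311 4.165 -0.755
v -0.006 3.413 0.125
v 0.505 3.866 -0.94
v 0.189 3.114 -0.06
v 0.833 3.645 -1.011
v 0.517 2.893 -0.131
v 1.22 3.552 -0.951
v 0.904 2.8 -0.071
v 1.577 3.609 -0.774
v 1.26 2.858 0.106
v 1.821 3.803 -0.52
v 1.505 3.052 0.36
v 1.898 4.089 -0.249
v 1.581 3.338 0.632
v 3.142 -3.132 -2.394
v 3.295 -3.524 -1.079
v 3.429 -2.236 -2.16
v 3.582 -2.628 -0.846
v 3.958 -3.352 -2.554
v 4.111 -3.744 -1.24
v 4.245 -2.456 -2.321
v 4.398 -2.848 -1.006
v 0.69 0.191 0.636
v 1.053 -0.297 1.23
v -0.367 -0.199 2.178
v -0.73 0.289 1.584
v 1.149 0.053 1.338
v -0.271 0.151 2.286
v 1.154 0.43 1.307
v -0.266 0.528 2.255
v 1.067 0.76 1.143
v -0.352 0.858 2.091
v 0.906 0.977 0.878
v -0.514 1.075 1.826
v 0.702 1.038 0.566
v -0.718 1.136 1.514
v 0.495 0.932 0.267
v -0.925 1.03 1.215
v 0.327 0.679 0.042
v -1.093 0.777 0.99
v 0.231 0.329 -0.066
v -1.189 0.427 0.882
v 0.226 -0.048 -0.035
v -1.194 0.05 0.913
v 0.312 -0.378 0.129
v -1.107 -0.28 1.077
v 0.474 -0.595 0.394
v -0.946 -0.497 1.342
v 0.678 -0.656 0.706
v -0.742 -0.558 1.654
v 0.885 -0.55 1.005
v -0.535 -0.452 1.953
f 2 1 5
f 2 5 3
f 3 5 6
f 3 6 4
f 5 1 7
f 5 7 6
f 6 7 8
f 6 8 4
f 7 1 9
f 7 9 8
f 8 9 10
f 8 10 4
f 9 1 11
f 9 11 10
f 10 11 12
f 10 12 4
f 11 1 13
f 11 13 12
f 12 13 14
f 12 14 4
f 13 1 15
f 13 15 14
f 14 15 16
f 14 16 4
f 15 1 17
f 15 17 16
f 16 17 18
f 16 18 4
f 17 1 19
f 17 19 18
f 18 19 20
f 18 20 4
f 19 1 21
f 19 21 20
f 20 21 22
f 20 22 4
f 21 1 23
f 21 23 22
f 22 23 24
f 22 24 4
f 23 1 25
f 23 25 24
f 24 25 26
f 24 26 4
f 25 1 27
f 25 27 26
f 26 27 28
f 26 28 4
f 27 1 2
f 27 2 28
f 28 2 3
f 28 3 4
f 30 32 29
f 33 30 29
f 29 32 31
f 31 33 29
f 30 36 32
f 34 30 33
f 34 36 30
f 32 36 31
f 35 33 31
f 31 36 35
f 35 34 33
f 36 34 35
f 38 37 41
f 38 41 39
f 39 41 42
f 39 42 40
f 41 37 43
f 41 43 42
f 42 43 44
f 42 44 40
f 43 37 45
f 43 45 44
f 44 45 46
f 44 46 40
f 45 37 47
f 45 47 46
f 46 47 48
f 46 48 40
f 47 37 49
f 47 49 48
f 48 49 50
f 48 50 40
f 49 37 51
f 49 51 50
f 50 51 52
f 50 52 40
f 51 37 53
f 51 53 52
f 52 53 54
f 52 54 40
f 53 37 55
f 53 55 54
f 54 55 56
f 54 56 40
f 55 37 57
f 55 57 56
f 56 57 58
f 56 58 40
f 57 37 59
f 57 59 58
f 58 59 60
f 58 60 40
f 59 37 61
f 59 61 60
f 60 61 62
f 60 62 40
f 61 37 63
f 61 63 62
f 62 63 64
f 62 64 40
f 63 37 65
f 63 65 64
f 64 65 66
f 64 66 40
f 65 37 38
f 65 38 66
f 66 38 39
f 66 39 40



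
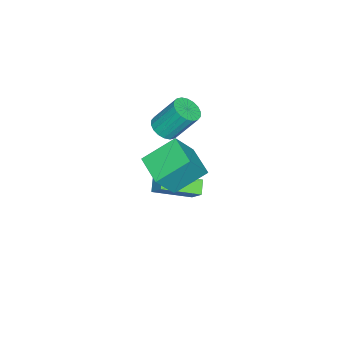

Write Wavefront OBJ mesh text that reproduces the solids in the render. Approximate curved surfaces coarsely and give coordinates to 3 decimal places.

v -0.88 -1.984 -4.236
v 0.135 -3.55 -3.491
v -1.522 -2.185 -3.784
v -0.506 -3.752 -3.039
v -0.514 -1.368 -3.441
v 0.502 -2.935 -2.696
v -1.155 -1.57 -2.989
v -0.14 -3.136 -2.244
v -0.116 -3.002 1.252
v 0.498 -3.258 1.526
v 0.251 -2.275 3.001
v -0.364 -2.018 2.728
v 0.594 -2.996 1.368
v 0.347 -2.013 2.843
v 0.549 -2.736 1.187
v 0.302 -1.753 2.662
v 0.373 -2.528 1.019
v 0.126 -1.545 2.494
v 0.099 -2.414 0.897
v -0.148 -1.431 2.372
v -0.217 -2.416 0.845
v -0.464 -1.433 2.321
v -0.513 -2.534 0.875
v -0.761 -1.551 2.35
v -0.731 -2.745 0.979
v -0.978 -1.762 2.454
v -0.827 -3.007 1.137
v -1.074 -2.024 2.612
v -0.782 -3.267 1.318
v -1.029 -2.284 2.793
v -0.606 -3.475 1.486
v -0.853 -2.492 2.961
v -0.332 -3.589 1.608
v -0.579 -2.606 3.083
v -0.016 -3.587 1.659
v -0.263 -2.604 3.135
v 0.281 -3.469 1.63
v 0.033 -2.486 3.105
v 0.924 -2.78 -0.796
v -0.083 -1.606 0.218
v 1.967 -1.652 -1.066
v 0.959 -0.478 -0.052
v 1.821 -3.262 0.652
v 0.813 -2.088 1.666
v 2.863 -2.134 0.382
v 1.856 -0.96 1.396
f 2 4 1
f 5 2 1
f 1 4 3
f 3 5 1
f 2 8 4
f 6 2 5
f 6 8 2
f 4 8 3
f 7 5 3
f 3 8 7
f 7 6 5
f 8 6 7
f 10 9 13
f 10 13 11
f 11 13 14
f 11 14 12
f 13 9 15
f 13 15 14
f 14 15 16
f 14 16 12
f 15 9 17
f 15 17 16
f 16 17 18
f 16 18 12
f 17 9 19
f 17 19 18
f 18 19 20
f 18 20 12
f 19 9 21
f 19 21 20
f 20 21 22
f 20 22 12
f 21 9 23
f 21 23 22
f 22 23 24
f 22 24 12
f 23 9 25
f 23 25 24
f 24 25 26
f 24 26 12
f 25 9 27
f 25 27 26
f 26 27 28
f 26 28 12
f 27 9 29
f 27 29 28
f 28 29 30
f 28 30 12
f 29 9 31
f 29 31 30
f 30 31 32
f 30 32 12
f 31 9 33
f 31 33 32
f 32 33 34
f 32 34 12
f 33 9 35
f 33 35 34
f 34 35 36
f 34 36 12
f 35 9 37
f 35 37 36
f 36 37 38
f 36 38 12
f 37 9 10
f 37 10 38
f 38 10 11
f 38 11 12
f 40 42 39
f 43 40 39
f 39 42 41
f 41 43 39
f 40 46 42
f 44 40 43
f 44 46 40
f 42 46 41
f 45 43 41
f 41 46 45
f 45 44 43
f 46 44 45



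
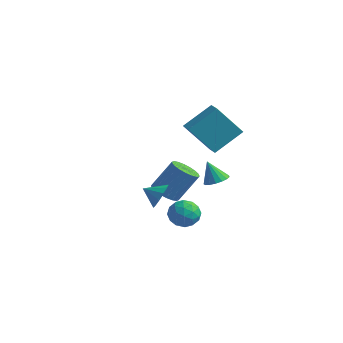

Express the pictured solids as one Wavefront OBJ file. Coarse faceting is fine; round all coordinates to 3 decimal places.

v -0.029 -3.216 0.728
v 0.474 -3.598 1.252
v -0.831 -3.664 1.172
v 0.359 -3.197 1.45
v 0.122 -2.802 1.42
v -0.164 -2.538 1.17
v -0.406 -2.49 0.78
v -0.529 -2.672 0.373
v -0.493 -3.027 0.079
v -0.31 -3.442 -0.008
v -0.037 -3.785 0.138
v 0.238 -3.948 0.472
v 0.428 -3.878 0.887
v -1.481 0.229 3.886
v -0.813 1.682 5.053
v -0.475 1.145 2.169
v 0.193 2.598 3.336
v -0.733 -0.258 4.064
v -0.065 1.195 5.231
v 0.273 0.658 2.347
v 0.941 2.111 3.514
v -4.322 2.123 -2.888
v -3.641 2.461 -3.35
v -2.976 3.415 -1.674
v -3.658 3.077 -1.212
v -3.922 2.736 -3.395
v -3.258 3.689 -1.719
v -4.283 2.889 -3.34
v -3.619 3.843 -1.663
v -4.652 2.891 -3.195
v -3.987 3.845 -1.518
v -4.955 2.741 -2.989
v -4.291 3.695 -1.312
v -5.133 2.468 -2.763
v -4.469 3.422 -1.087
v -5.15 2.127 -2.562
v -4.486 3.081 -0.886
v -5.004 1.785 -2.426
v -4.339 2.739 -0.75
v -4.722 1.511 -2.381
v -4.058 2.464 -0.705
v -4.361 1.357 -2.437
v -3.697 2.311 -0.76
v -3.993 1.355 -2.582
v -3.328 2.309 -0.905
v -3.689 1.505 -2.788
v -3.025 2.459 -1.111
v -3.511 1.778 -3.013
v -2.847 2.732 -1.337
v -3.494 2.119 -3.214
v -2.83 3.073 -1.538
v -0.984 2.392 -0.836
v -0.373 2.084 -0.582
v -1.556 2.288 0.416
v -0.322 2.426 -0.53
v -0.423 2.76 -0.548
v -0.652 3.01 -0.632
v -0.957 3.118 -0.763
v -1.269 3.06 -0.91
v -1.515 2.849 -1.04
v -1.64 2.534 -1.124
v -1.614 2.186 -1.141
v -1.444 1.885 -1.088
v -1.169 1.7 -0.978
v -0.851 1.674 -0.835
v -0.564 1.813 -0.692
v 0.105 -2.194 -0.516
v 0.788 -1.795 -0.931
v 0.992 -3.245 -0.069
v 1.675 -2.846 -0.484
v 1.308 -2.468 0.238
v 0.76 -1.818 -0.038
v 1.02 -3.222 -0.962
v 0.472 -2.572 -1.238
v 1.354 -2.43 -1.207
v 1.532 -1.964 -0.465
v 0.248 -3.076 -0.535
v 0.426 -2.61 0.207
v 0.369 -1.902 -0.763
v 1.411 -3.138 -0.237
v 1.195 -2.916 0.187
v 1.597 -2.681 -0.057
v 0.352 -1.916 -0.238
v 0.754 -1.681 -0.482
v 1.059 -2.077 0.205
v 1.026 -3.359 -0.518
v 1.428 -3.124 -0.762
v 0.183 -2.359 -0.943
v 0.585 -2.124 -1.187
v 0.721 -2.963 -1.205
v 1.103 -2.041 -1.169
v 1.624 -2.659 -0.906
v 1.239 -2.879 -1.187
v 0.917 -2.498 -1.349
v 1.208 -1.767 -0.733
v 1.729 -2.385 -0.47
v 1.513 -2.163 -0.045
v 1.191 -1.781 -0.208
v 1.54 -2.14 -0.895
v 0.051 -2.655 -0.53
v 0.572 -3.273 -0.267
v 0.589 -3.259 -0.792
v 0.267 -2.877 -0.955
v 0.156 -2.381 -0.094
v 0.677 -2.999 0.169
v 0.863 -2.542 0.349
v 0.541 -2.161 0.187
v 0.24 -2.9 -0.105
f 2 1 4
f 2 4 3
f 4 1 5
f 4 5 3
f 5 1 6
f 5 6 3
f 6 1 7
f 6 7 3
f 7 1 8
f 7 8 3
f 8 1 9
f 8 9 3
f 9 1 10
f 9 10 3
f 10 1 11
f 10 11 3
f 11 1 12
f 11 12 3
f 12 1 13
f 12 13 3
f 13 1 2
f 13 2 3
f 15 17 14
f 18 15 14
f 14 17 16
f 16 18 14
f 15 21 17
f 19 15 18
f 19 21 15
f 17 21 16
f 20 18 16
f 16 21 20
f 20 19 18
f 21 19 20
f 23 22 26
f 23 26 24
f 24 26 27
f 24 27 25
f 26 22 28
f 26 28 27
f 27 28 29
f 27 29 25
f 28 22 30
f 28 30 29
f 29 30 31
f 29 31 25
f 30 22 32
f 30 32 31
f 31 32 33
f 31 33 25
f 32 22 34
f 32 34 33
f 33 34 35
f 33 35 25
f 34 22 36
f 34 36 35
f 35 36 37
f 35 37 25
f 36 22 38
f 36 38 37
f 37 38 39
f 37 39 25
f 38 22 40
f 38 40 39
f 39 40 41
f 39 41 25
f 40 22 42
f 40 42 41
f 41 42 43
f 41 43 25
f 42 22 44
f 42 44 43
f 43 44 45
f 43 45 25
f 44 22 46
f 44 46 45
f 45 46 47
f 45 47 25
f 46 22 48
f 46 48 47
f 47 48 49
f 47 49 25
f 48 22 50
f 48 50 49
f 49 50 51
f 49 51 25
f 50 22 23
f 50 23 51
f 51 23 24
f 51 24 25
f 53 52 55
f 53 55 54
f 55 52 56
f 55 56 54
f 56 52 57
f 56 57 54
f 57 52 58
f 57 58 54
f 58 52 59
f 58 59 54
f 59 52 60
f 59 60 54
f 60 52 61
f 60 61 54
f 61 52 62
f 61 62 54
f 62 52 63
f 62 63 54
f 63 52 64
f 63 64 54
f 64 52 65
f 64 65 54
f 65 52 66
f 65 66 54
f 66 52 53
f 66 53 54
f 67 104 83
f 104 78 107
f 83 107 72
f 104 107 83
f 67 83 79
f 83 72 84
f 79 84 68
f 83 84 79
f 67 79 88
f 79 68 89
f 88 89 74
f 79 89 88
f 67 88 100
f 88 74 103
f 100 103 77
f 88 103 100
f 67 100 104
f 100 77 108
f 104 108 78
f 100 108 104
f 68 84 95
f 84 72 98
f 95 98 76
f 84 98 95
f 72 107 85
f 107 78 106
f 85 106 71
f 107 106 85
f 78 108 105
f 108 77 101
f 105 101 69
f 108 101 105
f 77 103 102
f 103 74 90
f 102 90 73
f 103 90 102
f 74 89 94
f 89 68 91
f 94 91 75
f 89 91 94
f 70 96 82
f 96 76 97
f 82 97 71
f 96 97 82
f 70 82 80
f 82 71 81
f 80 81 69
f 82 81 80
f 70 80 87
f 80 69 86
f 87 86 73
f 80 86 87
f 70 87 92
f 87 73 93
f 92 93 75
f 87 93 92
f 70 92 96
f 92 75 99
f 96 99 76
f 92 99 96
f 71 97 85
f 97 76 98
f 85 98 72
f 97 98 85
f 69 81 105
f 81 71 106
f 105 106 78
f 81 106 105
f 73 86 102
f 86 69 101
f 102 101 77
f 86 101 102
f 75 93 94
f 93 73 90
f 94 90 74
f 93 90 94
f 76 99 95
f 99 75 91
f 95 91 68
f 99 91 95



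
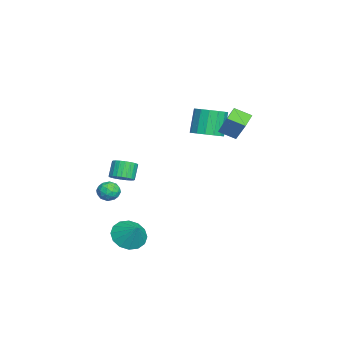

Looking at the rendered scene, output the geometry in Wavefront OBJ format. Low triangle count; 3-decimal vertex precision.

v 3.623 -2.894 -1.051
v 4.332 -2.93 -0.961
v 3.468 -3.47 -0.059
v 4.177 -3.506 0.031
v 3.841 -2.877 0.085
v 3.937 -2.521 -0.527
v 3.863 -3.879 -0.493
v 3.959 -3.523 -1.105
v 4.48 -3.539 -0.616
v 4.466 -2.92 -0.259
v 3.334 -3.48 -0.761
v 3.32 -2.861 -0.404
v 3.991 -2.862 -1.093
v 3.809 -3.538 0.073
v 3.612 -3.169 0.105
v 4.028 -3.19 0.158
v 3.759 -2.621 -0.838
v 4.175 -2.643 -0.785
v 3.887 -2.611 -0.17
v 3.625 -3.757 -0.235
v 4.041 -3.779 -0.182
v 3.772 -3.21 -1.178
v 4.188 -3.231 -1.125
v 3.913 -3.789 -0.85
v 4.495 -3.241 -0.837
v 4.403 -3.579 -0.254
v 4.219 -3.798 -0.562
v 4.276 -3.589 -0.922
v 4.487 -2.877 -0.627
v 4.395 -3.215 -0.044
v 4.198 -2.845 -0.012
v 4.255 -2.636 -0.373
v 4.574 -3.234 -0.425
v 3.405 -3.185 -0.976
v 3.313 -3.523 -0.393
v 3.545 -3.764 -0.647
v 3.602 -3.555 -1.008
v 3.397 -2.821 -0.766
v 3.305 -3.159 -0.183
v 3.524 -2.811 -0.098
v 3.581 -2.602 -0.458
v 3.226 -3.166 -0.595
v -3.202 -3.328 -3.005
v -2.732 -3.809 -2.61
v -3.408 -3.673 -1.64
v -3.878 -3.192 -2.035
v -2.601 -3.54 -2.556
v -3.276 -3.404 -1.586
v -2.561 -3.239 -2.571
v -3.236 -3.102 -1.601
v -2.618 -2.951 -2.651
v -3.294 -2.815 -1.681
v -2.765 -2.721 -2.786
v -3.44 -2.584 -1.816
v -2.978 -2.583 -2.954
v -3.653 -2.446 -1.984
v -3.225 -2.559 -3.129
v -3.901 -2.422 -2.159
v -3.469 -2.651 -3.286
v -4.145 -2.515 -2.316
v -3.672 -2.847 -3.4
v -4.348 -2.711 -2.43
v -3.804 -3.116 -3.454
v -4.479 -2.98 -2.484
v -3.844 -3.418 -3.439
v -4.519 -3.281 -2.469
v -3.786 -3.705 -3.359
v -4.462 -3.569 -2.389
v -3.64 -3.936 -3.224
v -4.315 -3.799 -2.254
v -3.427 -4.074 -3.056
v -4.102 -3.937 -2.086
v -3.179 -4.098 -2.881
v -3.855 -3.961 -1.911
v -2.935 -4.005 -2.724
v -3.611 -3.869 -1.754
v 3.112 -2.191 -4.348
v 4 -2.611 -4.82
v 3.948 -1.589 -3.312
v 3.933 -2.105 -5.06
v 3.646 -1.621 -5.109
v 3.216 -1.291 -4.954
v 2.758 -1.201 -4.637
v 2.395 -1.377 -4.242
v 2.224 -1.77 -3.876
v 2.292 -2.277 -3.636
v 2.579 -2.76 -3.587
v 3.009 -3.091 -3.742
v 3.467 -3.18 -4.059
v 3.83 -3.005 -4.454
v -1.345 2.835 2.777
v -0.059 3.425 4.409
v -1.212 3.862 2.301
v 0.074 4.452 3.933
v -0.574 2.508 2.287
v 0.712 3.098 3.919
v -0.441 3.535 1.811
v 0.845 4.125 3.443
v -1.629 1.798 1.556
v -1.119 2.635 1.696
v -1.861 2.818 3.304
v -2.371 1.982 3.164
v -1.557 2.782 1.477
v -2.3 2.966 3.084
v -2.016 2.666 1.279
v -2.758 2.85 2.886
v -2.37 2.318 1.155
v -3.112 2.501 2.762
v -2.526 1.83 1.139
v -3.268 2.013 2.746
v -2.442 1.333 1.234
v -3.184 1.517 2.842
v -2.139 0.962 1.416
v -2.881 1.145 3.024
v -1.7 0.814 1.636
v -2.443 0.998 3.243
v -1.242 0.93 1.834
v -1.984 1.114 3.441
v -0.888 1.279 1.958
v -1.63 1.462 3.565
v -0.732 1.767 1.974
v -1.474 1.95 3.581
v -0.816 2.263 1.878
v -1.558 2.447 3.486
f 1 38 17
f 38 12 41
f 17 41 6
f 38 41 17
f 1 17 13
f 17 6 18
f 13 18 2
f 17 18 13
f 1 13 22
f 13 2 23
f 22 23 8
f 13 23 22
f 1 22 34
f 22 8 37
f 34 37 11
f 22 37 34
f 1 34 38
f 34 11 42
f 38 42 12
f 34 42 38
f 2 18 29
f 18 6 32
f 29 32 10
f 18 32 29
f 6 41 19
f 41 12 40
f 19 40 5
f 41 40 19
f 12 42 39
f 42 11 35
f 39 35 3
f 42 35 39
f 11 37 36
f 37 8 24
f 36 24 7
f 37 24 36
f 8 23 28
f 23 2 25
f 28 25 9
f 23 25 28
f 4 30 16
f 30 10 31
f 16 31 5
f 30 31 16
f 4 16 14
f 16 5 15
f 14 15 3
f 16 15 14
f 4 14 21
f 14 3 20
f 21 20 7
f 14 20 21
f 4 21 26
f 21 7 27
f 26 27 9
f 21 27 26
f 4 26 30
f 26 9 33
f 30 33 10
f 26 33 30
f 5 31 19
f 31 10 32
f 19 32 6
f 31 32 19
f 3 15 39
f 15 5 40
f 39 40 12
f 15 40 39
f 7 20 36
f 20 3 35
f 36 35 11
f 20 35 36
f 9 27 28
f 27 7 24
f 28 24 8
f 27 24 28
f 10 33 29
f 33 9 25
f 29 25 2
f 33 25 29
f 44 43 47
f 44 47 45
f 45 47 48
f 45 48 46
f 47 43 49
f 47 49 48
f 48 49 50
f 48 50 46
f 49 43 51
f 49 51 50
f 50 51 52
f 50 52 46
f 51 43 53
f 51 53 52
f 52 53 54
f 52 54 46
f 53 43 55
f 53 55 54
f 54 55 56
f 54 56 46
f 55 43 57
f 55 57 56
f 56 57 58
f 56 58 46
f 57 43 59
f 57 59 58
f 58 59 60
f 58 60 46
f 59 43 61
f 59 61 60
f 60 61 62
f 60 62 46
f 61 43 63
f 61 63 62
f 62 63 64
f 62 64 46
f 63 43 65
f 63 65 64
f 64 65 66
f 64 66 46
f 65 43 67
f 65 67 66
f 66 67 68
f 66 68 46
f 67 43 69
f 67 69 68
f 68 69 70
f 68 70 46
f 69 43 71
f 69 71 70
f 70 71 72
f 70 72 46
f 71 43 73
f 71 73 72
f 72 73 74
f 72 74 46
f 73 43 75
f 73 75 74
f 74 75 76
f 74 76 46
f 75 43 44
f 75 44 76
f 76 44 45
f 76 45 46
f 78 77 80
f 78 80 79
f 80 77 81
f 80 81 79
f 81 77 82
f 81 82 79
f 82 77 83
f 82 83 79
f 83 77 84
f 83 84 79
f 84 77 85
f 84 85 79
f 85 77 86
f 85 86 79
f 86 77 87
f 86 87 79
f 87 77 88
f 87 88 79
f 88 77 89
f 88 89 79
f 89 77 90
f 89 90 79
f 90 77 78
f 90 78 79
f 92 94 91
f 95 92 91
f 91 94 93
f 93 95 91
f 92 98 94
f 96 92 95
f 96 98 92
f 94 98 93
f 97 95 93
f 93 98 97
f 97 96 95
f 98 96 97
f 100 99 103
f 100 103 101
f 101 103 104
f 101 104 102
f 103 99 105
f 103 105 104
f 104 105 106
f 104 106 102
f 105 99 107
f 105 107 106
f 106 107 108
f 106 108 102
f 107 99 109
f 107 109 108
f 108 109 110
f 108 110 102
f 109 99 111
f 109 111 110
f 110 111 112
f 110 112 102
f 111 99 113
f 111 113 112
f 112 113 114
f 112 114 102
f 113 99 115
f 113 115 114
f 114 115 116
f 114 116 102
f 115 99 117
f 115 117 116
f 116 117 118
f 116 118 102
f 117 99 119
f 117 119 118
f 118 119 120
f 118 120 102
f 119 99 121
f 119 121 120
f 120 121 122
f 120 122 102
f 121 99 123
f 121 123 122
f 122 123 124
f 122 124 102
f 123 99 100
f 123 100 124
f 124 100 101
f 124 101 102



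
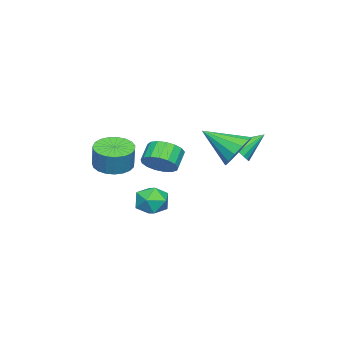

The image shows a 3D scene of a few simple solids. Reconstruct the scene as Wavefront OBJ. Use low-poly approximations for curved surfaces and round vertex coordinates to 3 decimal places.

v -0.246 0.254 -0.308
v 0.334 -0.456 -0.181
v -1.274 -0.684 -0.859
v -0.694 -1.394 -0.732
v -1.064 -0.962 -0.002
v -0.428 -0.382 0.339
v -0.512 -0.758 -1.379
v 0.124 -0.178 -1.038
v 0.17 -1.081 -0.842
v -0.172 -1.207 0.008
v -0.768 0.067 -1.048
v -1.11 -0.059 -0.198
v -3.267 2.493 2.128
v -2.696 2.991 2.078
v -4.033 3.467 3.092
v -2.918 3.086 1.806
v -3.22 3.044 1.608
v -3.533 2.877 1.529
v -3.785 2.621 1.587
v -3.919 2.336 1.769
v -3.903 2.087 2.034
v -3.742 1.931 2.32
v -3.472 1.903 2.562
v -3.155 2.011 2.705
v -2.864 2.229 2.715
v -2.665 2.507 2.592
v -2.605 2.782 2.361
v 0.355 0.21 2.174
v 0.901 0.471 2.813
v 0.112 0.432 3.504
v -0.435 0.17 2.866
v 0.747 0.831 2.658
v -0.042 0.792 3.349
v 0.504 1.049 2.392
v -0.285 1.01 3.084
v 0.226 1.075 2.077
v -0.563 1.036 2.768
v -0.022 0.902 1.783
v -0.811 0.863 2.475
v -0.184 0.571 1.58
v -0.973 0.532 2.271
v -0.223 0.157 1.512
v -1.012 0.118 2.203
v -0.129 -0.245 1.596
v -0.918 -0.284 2.288
v 0.076 -0.543 1.813
v -0.714 -0.582 2.504
v 0.344 -0.668 2.113
v -0.445 -0.707 2.804
v 0.615 -0.593 2.426
v -0.175 -0.632 3.117
v 0.826 -0.333 2.682
v 0.037 -0.372 3.373
v 0.929 0.051 2.822
v 0.14 0.012 3.513
v -1.08 3.43 3.003
v -0.113 3.659 3.187
v -0.88 1.73 4.077
v -0.416 3.891 3.61
v -0.93 3.976 3.84
v -1.491 3.887 3.804
v -1.921 3.654 3.515
v -2.085 3.349 3.062
v -1.929 3.07 2.592
v -1.503 2.905 2.251
v -0.943 2.907 2.15
v -0.427 3.075 2.32
v -0.117 3.355 2.706
v -0.865 -2.73 1.306
v -0.142 -3.387 1.23
v 0.187 -3.168 2.458
v -0.535 -2.51 2.534
v 0.045 -3.042 1.118
v 0.374 -2.823 2.346
v 0.074 -2.644 1.039
v 0.404 -2.424 2.267
v -0.058 -2.26 1.006
v 0.271 -2.041 2.234
v -0.331 -1.957 1.025
v -0.002 -1.738 2.253
v -0.695 -1.788 1.093
v -0.366 -1.569 2.32
v -1.089 -1.782 1.197
v -0.76 -1.563 2.425
v -1.444 -1.94 1.32
v -1.115 -1.72 2.548
v -1.699 -2.234 1.441
v -1.37 -2.014 2.669
v -1.809 -2.614 1.539
v -1.48 -2.394 2.767
v -1.757 -3.014 1.596
v -1.427 -2.794 2.824
v -1.549 -3.365 1.603
v -1.22 -3.145 2.831
v -1.224 -3.606 1.559
v -0.895 -3.386 2.787
v -0.836 -3.695 1.471
v -0.507 -3.476 2.699
v -0.453 -3.618 1.354
v -0.124 -3.399 2.582
f 1 12 6
f 1 6 2
f 1 2 8
f 1 8 11
f 1 11 12
f 2 6 10
f 6 12 5
f 12 11 3
f 11 8 7
f 8 2 9
f 4 10 5
f 4 5 3
f 4 3 7
f 4 7 9
f 4 9 10
f 5 10 6
f 3 5 12
f 7 3 11
f 9 7 8
f 10 9 2
f 14 13 16
f 14 16 15
f 16 13 17
f 16 17 15
f 17 13 18
f 17 18 15
f 18 13 19
f 18 19 15
f 19 13 20
f 19 20 15
f 20 13 21
f 20 21 15
f 21 13 22
f 21 22 15
f 22 13 23
f 22 23 15
f 23 13 24
f 23 24 15
f 24 13 25
f 24 25 15
f 25 13 26
f 25 26 15
f 26 13 27
f 26 27 15
f 27 13 14
f 27 14 15
f 29 28 32
f 29 32 30
f 30 32 33
f 30 33 31
f 32 28 34
f 32 34 33
f 33 34 35
f 33 35 31
f 34 28 36
f 34 36 35
f 35 36 37
f 35 37 31
f 36 28 38
f 36 38 37
f 37 38 39
f 37 39 31
f 38 28 40
f 38 40 39
f 39 40 41
f 39 41 31
f 40 28 42
f 40 42 41
f 41 42 43
f 41 43 31
f 42 28 44
f 42 44 43
f 43 44 45
f 43 45 31
f 44 28 46
f 44 46 45
f 45 46 47
f 45 47 31
f 46 28 48
f 46 48 47
f 47 48 49
f 47 49 31
f 48 28 50
f 48 50 49
f 49 50 51
f 49 51 31
f 50 28 52
f 50 52 51
f 51 52 53
f 51 53 31
f 52 28 54
f 52 54 53
f 53 54 55
f 53 55 31
f 54 28 29
f 54 29 55
f 55 29 30
f 55 30 31
f 57 56 59
f 57 59 58
f 59 56 60
f 59 60 58
f 60 56 61
f 60 61 58
f 61 56 62
f 61 62 58
f 62 56 63
f 62 63 58
f 63 56 64
f 63 64 58
f 64 56 65
f 64 65 58
f 65 56 66
f 65 66 58
f 66 56 67
f 66 67 58
f 67 56 68
f 67 68 58
f 68 56 57
f 68 57 58
f 70 69 73
f 70 73 71
f 71 73 74
f 71 74 72
f 73 69 75
f 73 75 74
f 74 75 76
f 74 76 72
f 75 69 77
f 75 77 76
f 76 77 78
f 76 78 72
f 77 69 79
f 77 79 78
f 78 79 80
f 78 80 72
f 79 69 81
f 79 81 80
f 80 81 82
f 80 82 72
f 81 69 83
f 81 83 82
f 82 83 84
f 82 84 72
f 83 69 85
f 83 85 84
f 84 85 86
f 84 86 72
f 85 69 87
f 85 87 86
f 86 87 88
f 86 88 72
f 87 69 89
f 87 89 88
f 88 89 90
f 88 90 72
f 89 69 91
f 89 91 90
f 90 91 92
f 90 92 72
f 91 69 93
f 91 93 92
f 92 93 94
f 92 94 72
f 93 69 95
f 93 95 94
f 94 95 96
f 94 96 72
f 95 69 97
f 95 97 96
f 96 97 98
f 96 98 72
f 97 69 99
f 97 99 98
f 98 99 100
f 98 100 72
f 99 69 70
f 99 70 100
f 100 70 71
f 100 71 72



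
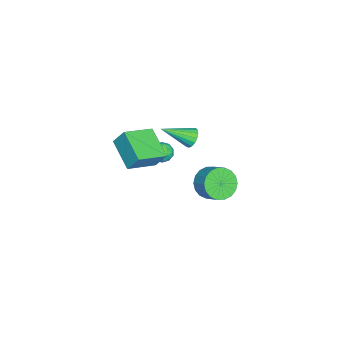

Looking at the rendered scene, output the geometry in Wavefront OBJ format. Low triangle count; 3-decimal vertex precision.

v 0.381 2.468 2.08
v 0.754 2.859 2.458
v 0.999 0.912 3.08
v 0.477 2.848 2.611
v 0.179 2.749 2.642
v -0.073 2.586 2.544
v -0.221 2.396 2.34
v -0.231 2.222 2.076
v -0.101 2.105 1.813
v 0.139 2.071 1.611
v 0.436 2.128 1.517
v 0.719 2.262 1.552
v 0.925 2.444 1.707
v 1.007 2.632 1.948
v 0.945 2.781 2.219
v 3.51 -1.053 3.882
v 3.575 -0.429 4.857
v 2.181 0.13 3.214
v 2.246 0.754 4.189
v 4.914 0.066 3.071
v 4.979 0.69 4.046
v 3.585 1.249 2.403
v 3.65 1.873 3.378
v -1.228 3.188 -3.318
v -0.4 2.512 -3.354
v 0.237 3.257 -2.679
v -0.592 3.932 -2.642
v -0.325 2.791 -3.732
v 0.312 3.536 -3.057
v -0.43 3.149 -4.029
v 0.207 3.894 -3.353
v -0.692 3.515 -4.184
v -0.056 4.259 -3.509
v -1.061 3.816 -4.168
v -0.424 4.56 -3.493
v -1.463 3.992 -3.983
v -0.826 4.737 -3.308
v -1.819 4.009 -3.667
v -1.182 4.754 -2.992
v -2.057 3.863 -3.281
v -1.42 4.608 -2.606
v -2.132 3.584 -2.903
v -1.495 4.329 -2.228
v -2.027 3.226 -2.607
v -1.39 3.971 -1.931
v -1.764 2.861 -2.451
v -1.128 3.605 -1.776
v -1.396 2.56 -2.467
v -0.759 3.304 -1.792
v -0.994 2.383 -2.652
v -0.357 3.128 -1.977
v -0.638 2.366 -2.968
v -0.001 3.111 -2.293
v -1.177 0.952 -0.488
v -0.556 0.619 -0.487
v -1.504 0.341 -1.393
v -0.883 0.008 -1.392
v -1.346 -0.107 -0.873
v -1.144 0.271 -0.314
v -0.916 0.689 -1.566
v -0.714 1.067 -1.007
v -0.395 0.456 -1.153
v -0.661 -0.036 -0.725
v -1.399 0.996 -1.155
v -1.665 0.504 -0.727
v -0.838 0.839 -0.408
v -1.222 0.121 -1.472
v -1.494 0.053 -1.167
v -1.129 -0.143 -1.166
v -1.183 0.635 -0.306
v -0.819 0.439 -0.306
v -1.282 0.012 -0.533
v -1.241 0.521 -1.574
v -0.877 0.325 -1.574
v -0.931 1.103 -0.714
v -0.566 0.907 -0.713
v -0.778 0.948 -1.347
v -0.379 0.548 -0.799
v -0.57 0.188 -1.331
v -0.59 0.589 -1.433
v -0.471 0.811 -1.105
v -0.535 0.259 -0.547
v -0.726 -0.101 -1.079
v -0.998 -0.168 -0.774
v -0.88 0.054 -0.445
v -0.44 0.163 -0.939
v -1.334 1.061 -0.801
v -1.525 0.701 -1.333
v -1.18 0.906 -1.435
v -1.062 1.128 -1.106
v -1.49 0.772 -0.549
v -1.681 0.412 -1.081
v -1.589 0.149 -0.775
v -1.47 0.371 -0.447
v -1.62 0.797 -0.941
f 2 1 4
f 2 4 3
f 4 1 5
f 4 5 3
f 5 1 6
f 5 6 3
f 6 1 7
f 6 7 3
f 7 1 8
f 7 8 3
f 8 1 9
f 8 9 3
f 9 1 10
f 9 10 3
f 10 1 11
f 10 11 3
f 11 1 12
f 11 12 3
f 12 1 13
f 12 13 3
f 13 1 14
f 13 14 3
f 14 1 15
f 14 15 3
f 15 1 2
f 15 2 3
f 17 19 16
f 20 17 16
f 16 19 18
f 18 20 16
f 17 23 19
f 21 17 20
f 21 23 17
f 19 23 18
f 22 20 18
f 18 23 22
f 22 21 20
f 23 21 22
f 25 24 28
f 25 28 26
f 26 28 29
f 26 29 27
f 28 24 30
f 28 30 29
f 29 30 31
f 29 31 27
f 30 24 32
f 30 32 31
f 31 32 33
f 31 33 27
f 32 24 34
f 32 34 33
f 33 34 35
f 33 35 27
f 34 24 36
f 34 36 35
f 35 36 37
f 35 37 27
f 36 24 38
f 36 38 37
f 37 38 39
f 37 39 27
f 38 24 40
f 38 40 39
f 39 40 41
f 39 41 27
f 40 24 42
f 40 42 41
f 41 42 43
f 41 43 27
f 42 24 44
f 42 44 43
f 43 44 45
f 43 45 27
f 44 24 46
f 44 46 45
f 45 46 47
f 45 47 27
f 46 24 48
f 46 48 47
f 47 48 49
f 47 49 27
f 48 24 50
f 48 50 49
f 49 50 51
f 49 51 27
f 50 24 52
f 50 52 51
f 51 52 53
f 51 53 27
f 52 24 25
f 52 25 53
f 53 25 26
f 53 26 27
f 54 91 70
f 91 65 94
f 70 94 59
f 91 94 70
f 54 70 66
f 70 59 71
f 66 71 55
f 70 71 66
f 54 66 75
f 66 55 76
f 75 76 61
f 66 76 75
f 54 75 87
f 75 61 90
f 87 90 64
f 75 90 87
f 54 87 91
f 87 64 95
f 91 95 65
f 87 95 91
f 55 71 82
f 71 59 85
f 82 85 63
f 71 85 82
f 59 94 72
f 94 65 93
f 72 93 58
f 94 93 72
f 65 95 92
f 95 64 88
f 92 88 56
f 95 88 92
f 64 90 89
f 90 61 77
f 89 77 60
f 90 77 89
f 61 76 81
f 76 55 78
f 81 78 62
f 76 78 81
f 57 83 69
f 83 63 84
f 69 84 58
f 83 84 69
f 57 69 67
f 69 58 68
f 67 68 56
f 69 68 67
f 57 67 74
f 67 56 73
f 74 73 60
f 67 73 74
f 57 74 79
f 74 60 80
f 79 80 62
f 74 80 79
f 57 79 83
f 79 62 86
f 83 86 63
f 79 86 83
f 58 84 72
f 84 63 85
f 72 85 59
f 84 85 72
f 56 68 92
f 68 58 93
f 92 93 65
f 68 93 92
f 60 73 89
f 73 56 88
f 89 88 64
f 73 88 89
f 62 80 81
f 80 60 77
f 81 77 61
f 80 77 81
f 63 86 82
f 86 62 78
f 82 78 55
f 86 78 82



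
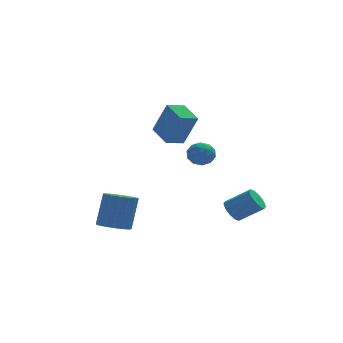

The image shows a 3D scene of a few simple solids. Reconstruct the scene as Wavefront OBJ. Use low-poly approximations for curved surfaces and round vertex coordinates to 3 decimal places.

v -3.382 -2.524 -4.59
v -2.544 -2.239 -4.877
v -2.08 -1.652 -2.936
v -2.918 -1.936 -2.65
v -2.829 -1.855 -4.925
v -2.365 -1.267 -2.984
v -3.263 -1.649 -4.883
v -2.799 -1.062 -2.943
v -3.728 -1.678 -4.764
v -3.264 -1.091 -2.823
v -4.101 -1.933 -4.597
v -3.637 -1.346 -2.656
v -4.281 -2.347 -4.429
v -3.817 -1.76 -2.488
v -4.22 -2.808 -4.304
v -3.756 -2.221 -2.363
v -3.935 -3.193 -4.256
v -3.471 -2.605 -2.315
v -3.501 -3.398 -4.297
v -3.037 -2.811 -2.357
v -3.036 -3.369 -4.417
v -2.572 -2.782 -2.476
v -2.663 -3.114 -4.584
v -2.199 -2.527 -2.643
v -2.483 -2.7 -4.752
v -2.019 -2.113 -2.811
v 2.766 -2.779 -3.765
v 3.059 -3.176 -4.316
v 4.327 -3.559 -3.366
v 4.034 -3.161 -2.815
v 3.216 -2.748 -4.352
v 4.483 -3.13 -3.402
v 3.2 -2.331 -4.164
v 4.468 -2.714 -3.213
v 3.019 -2.086 -3.824
v 4.287 -2.468 -2.873
v 2.741 -2.105 -3.461
v 4.009 -2.487 -2.51
v 2.473 -2.381 -3.214
v 3.741 -2.764 -2.264
v 2.317 -2.81 -3.178
v 3.584 -3.192 -2.228
v 2.332 -3.226 -3.367
v 3.6 -3.609 -2.416
v 2.513 -3.472 -3.707
v 3.781 -3.854 -2.756
v 2.791 -3.453 -4.07
v 4.059 -3.835 -3.119
v 1.104 0.524 -0.424
v 1.728 0.626 -0.963
v 1.492 -0.746 -0.217
v 2.116 -0.644 -0.756
v 2.13 -0.249 -0.026
v 1.89 0.536 -0.154
v 1.33 -0.656 -1.026
v 1.09 0.129 -1.154
v 1.867 -0.103 -1.336
v 2.361 0.149 -0.717
v 0.859 -0.269 -0.463
v 1.353 -0.017 0.156
v 1.382 0.686 -0.712
v 1.838 -0.806 -0.468
v 1.846 -0.574 -0.039
v 2.213 -0.514 -0.356
v 1.477 0.634 -0.236
v 1.844 0.694 -0.553
v 2.08 0.179 -0.002
v 1.376 -0.814 -0.627
v 1.743 -0.754 -0.944
v 1.007 0.394 -0.824
v 1.374 0.454 -1.141
v 1.14 -0.299 -1.178
v 1.83 0.318 -1.248
v 2.058 -0.428 -1.126
v 1.597 -0.436 -1.285
v 1.456 0.026 -1.36
v 2.121 0.466 -0.884
v 2.349 -0.28 -0.763
v 2.357 -0.048 -0.333
v 2.216 0.413 -0.408
v 2.203 0.037 -1.103
v 0.871 0.16 -0.417
v 1.099 -0.586 -0.296
v 1.004 -0.533 -0.772
v 0.863 -0.072 -0.847
v 1.162 0.308 -0.054
v 1.39 -0.438 0.068
v 1.764 -0.146 0.18
v 1.623 0.316 0.105
v 1.017 -0.157 -0.077
v -0.288 -0.195 0.371
v 0.41 -0.669 2.273
v -0.803 1.168 0.9
v -0.106 0.694 2.801
v 0.726 0.286 0.119
v 1.423 -0.188 2.02
v 0.21 1.649 0.647
v 0.908 1.175 2.549
f 2 1 5
f 2 5 3
f 3 5 6
f 3 6 4
f 5 1 7
f 5 7 6
f 6 7 8
f 6 8 4
f 7 1 9
f 7 9 8
f 8 9 10
f 8 10 4
f 9 1 11
f 9 11 10
f 10 11 12
f 10 12 4
f 11 1 13
f 11 13 12
f 12 13 14
f 12 14 4
f 13 1 15
f 13 15 14
f 14 15 16
f 14 16 4
f 15 1 17
f 15 17 16
f 16 17 18
f 16 18 4
f 17 1 19
f 17 19 18
f 18 19 20
f 18 20 4
f 19 1 21
f 19 21 20
f 20 21 22
f 20 22 4
f 21 1 23
f 21 23 22
f 22 23 24
f 22 24 4
f 23 1 25
f 23 25 24
f 24 25 26
f 24 26 4
f 25 1 2
f 25 2 26
f 26 2 3
f 26 3 4
f 28 27 31
f 28 31 29
f 29 31 32
f 29 32 30
f 31 27 33
f 31 33 32
f 32 33 34
f 32 34 30
f 33 27 35
f 33 35 34
f 34 35 36
f 34 36 30
f 35 27 37
f 35 37 36
f 36 37 38
f 36 38 30
f 37 27 39
f 37 39 38
f 38 39 40
f 38 40 30
f 39 27 41
f 39 41 40
f 40 41 42
f 40 42 30
f 41 27 43
f 41 43 42
f 42 43 44
f 42 44 30
f 43 27 45
f 43 45 44
f 44 45 46
f 44 46 30
f 45 27 47
f 45 47 46
f 46 47 48
f 46 48 30
f 47 27 28
f 47 28 48
f 48 28 29
f 48 29 30
f 49 86 65
f 86 60 89
f 65 89 54
f 86 89 65
f 49 65 61
f 65 54 66
f 61 66 50
f 65 66 61
f 49 61 70
f 61 50 71
f 70 71 56
f 61 71 70
f 49 70 82
f 70 56 85
f 82 85 59
f 70 85 82
f 49 82 86
f 82 59 90
f 86 90 60
f 82 90 86
f 50 66 77
f 66 54 80
f 77 80 58
f 66 80 77
f 54 89 67
f 89 60 88
f 67 88 53
f 89 88 67
f 60 90 87
f 90 59 83
f 87 83 51
f 90 83 87
f 59 85 84
f 85 56 72
f 84 72 55
f 85 72 84
f 56 71 76
f 71 50 73
f 76 73 57
f 71 73 76
f 52 78 64
f 78 58 79
f 64 79 53
f 78 79 64
f 52 64 62
f 64 53 63
f 62 63 51
f 64 63 62
f 52 62 69
f 62 51 68
f 69 68 55
f 62 68 69
f 52 69 74
f 69 55 75
f 74 75 57
f 69 75 74
f 52 74 78
f 74 57 81
f 78 81 58
f 74 81 78
f 53 79 67
f 79 58 80
f 67 80 54
f 79 80 67
f 51 63 87
f 63 53 88
f 87 88 60
f 63 88 87
f 55 68 84
f 68 51 83
f 84 83 59
f 68 83 84
f 57 75 76
f 75 55 72
f 76 72 56
f 75 72 76
f 58 81 77
f 81 57 73
f 77 73 50
f 81 73 77
f 92 94 91
f 95 92 91
f 91 94 93
f 93 95 91
f 92 98 94
f 96 92 95
f 96 98 92
f 94 98 93
f 97 95 93
f 93 98 97
f 97 96 95
f 98 96 97

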